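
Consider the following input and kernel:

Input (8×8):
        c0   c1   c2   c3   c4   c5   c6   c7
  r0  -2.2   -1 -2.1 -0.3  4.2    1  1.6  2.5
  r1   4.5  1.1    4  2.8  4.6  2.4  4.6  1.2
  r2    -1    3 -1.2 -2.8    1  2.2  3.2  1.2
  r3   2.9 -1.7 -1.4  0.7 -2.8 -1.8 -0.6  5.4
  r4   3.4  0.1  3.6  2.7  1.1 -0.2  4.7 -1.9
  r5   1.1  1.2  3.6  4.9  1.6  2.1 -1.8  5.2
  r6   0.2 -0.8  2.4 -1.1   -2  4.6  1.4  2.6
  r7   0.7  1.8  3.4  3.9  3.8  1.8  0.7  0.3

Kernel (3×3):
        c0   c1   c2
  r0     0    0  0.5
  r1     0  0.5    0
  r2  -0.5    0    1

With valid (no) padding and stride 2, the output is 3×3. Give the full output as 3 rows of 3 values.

-1.2 5.1 4.7
0.45 0.15 4.85
4.7 -0.2 5.8

Output[0,0]: The receptive field on the input at this output position is [-2.2 -1 -2.1 / 4.5 1.1 4 / -1 3 -1.2]. Elementwise product with the kernel and sum: -2.1·0.5 + 1.1·0.5 + -1·-0.5 + -1.2·1.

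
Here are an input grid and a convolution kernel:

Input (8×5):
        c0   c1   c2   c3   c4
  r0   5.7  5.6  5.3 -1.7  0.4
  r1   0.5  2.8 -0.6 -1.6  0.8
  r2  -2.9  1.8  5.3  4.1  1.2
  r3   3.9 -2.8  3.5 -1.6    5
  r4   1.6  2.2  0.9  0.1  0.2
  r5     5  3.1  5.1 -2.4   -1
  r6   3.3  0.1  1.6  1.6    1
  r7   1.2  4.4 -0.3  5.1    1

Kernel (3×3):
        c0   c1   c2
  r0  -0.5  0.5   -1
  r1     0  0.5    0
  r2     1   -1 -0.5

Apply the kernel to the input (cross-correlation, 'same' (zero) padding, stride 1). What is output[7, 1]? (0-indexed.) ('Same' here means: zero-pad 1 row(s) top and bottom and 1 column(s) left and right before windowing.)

The receptive field on the zero-padded input at this output position is [3.3 0.1 1.6 / 1.2 4.4 -0.3 / 0 0 0]. Elementwise product with the kernel and sum: 3.3·-0.5 + 0.1·0.5 + 1.6·-1 + 4.4·0.5 + 0·1 + 0·-1 + 0·-0.5.

-1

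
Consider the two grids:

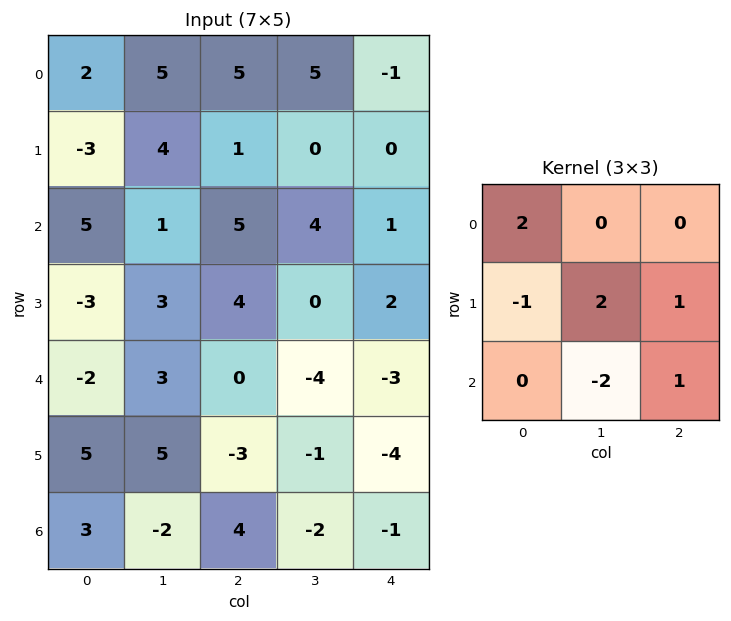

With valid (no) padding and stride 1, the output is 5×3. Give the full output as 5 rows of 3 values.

19 2 2
-6 13 8
17 3 13
-11 4 -5
6 -16 0

Output[0,0]: The receptive field on the input at this output position is [2 5 5 / -3 4 1 / 5 1 5]. Elementwise product with the kernel and sum: 2·2 + -3·-1 + 4·2 + 1·1 + 1·-2 + 5·1.
Output[0,1]: The receptive field on the input at this output position is [5 5 5 / 4 1 0 / 1 5 4]. Elementwise product with the kernel and sum: 5·2 + 4·-1 + 1·2 + 0·1 + 5·-2 + 4·1.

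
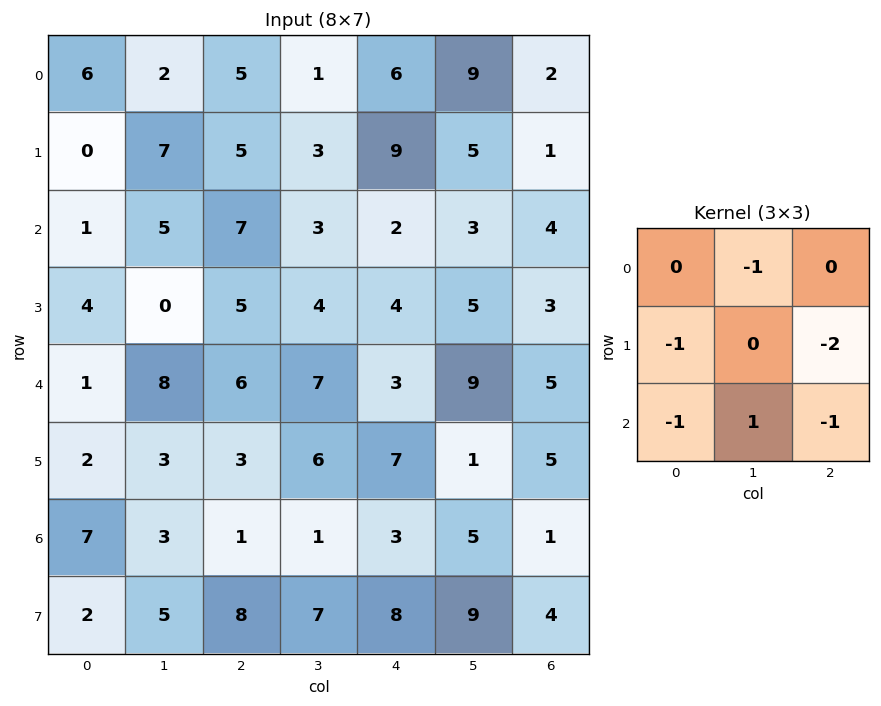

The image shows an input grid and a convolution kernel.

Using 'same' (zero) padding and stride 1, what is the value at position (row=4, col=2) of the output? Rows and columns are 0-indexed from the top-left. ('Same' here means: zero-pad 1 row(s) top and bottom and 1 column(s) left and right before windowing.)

The receptive field on the zero-padded input at this output position is [0 5 4 / 8 6 7 / 3 3 6]. Elementwise product with the kernel and sum: 5·-1 + 8·-1 + 7·-2 + 3·-1 + 3·1 + 6·-1.

-33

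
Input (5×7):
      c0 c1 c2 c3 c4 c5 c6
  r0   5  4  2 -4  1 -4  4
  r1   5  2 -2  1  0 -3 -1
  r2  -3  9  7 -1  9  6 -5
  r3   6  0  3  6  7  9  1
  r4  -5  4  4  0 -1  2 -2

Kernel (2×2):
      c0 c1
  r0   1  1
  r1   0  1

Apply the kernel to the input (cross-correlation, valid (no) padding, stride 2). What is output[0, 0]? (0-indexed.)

11

The receptive field on the input at this output position is [5 4 / 5 2]. Elementwise product with the kernel and sum: 5·1 + 4·1 + 2·1.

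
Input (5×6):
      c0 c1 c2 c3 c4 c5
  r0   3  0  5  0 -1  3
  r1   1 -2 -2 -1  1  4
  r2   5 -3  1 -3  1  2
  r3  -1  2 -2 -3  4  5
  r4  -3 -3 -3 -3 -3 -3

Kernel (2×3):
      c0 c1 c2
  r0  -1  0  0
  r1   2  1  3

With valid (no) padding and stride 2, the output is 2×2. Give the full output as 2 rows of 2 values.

-9 -7
-11 4

Output[0,0]: The receptive field on the input at this output position is [3 0 5 / 1 -2 -2]. Elementwise product with the kernel and sum: 3·-1 + 1·2 + -2·1 + -2·3.
Output[0,1]: The receptive field on the input at this output position is [5 0 -1 / -2 -1 1]. Elementwise product with the kernel and sum: 5·-1 + -2·2 + -1·1 + 1·3.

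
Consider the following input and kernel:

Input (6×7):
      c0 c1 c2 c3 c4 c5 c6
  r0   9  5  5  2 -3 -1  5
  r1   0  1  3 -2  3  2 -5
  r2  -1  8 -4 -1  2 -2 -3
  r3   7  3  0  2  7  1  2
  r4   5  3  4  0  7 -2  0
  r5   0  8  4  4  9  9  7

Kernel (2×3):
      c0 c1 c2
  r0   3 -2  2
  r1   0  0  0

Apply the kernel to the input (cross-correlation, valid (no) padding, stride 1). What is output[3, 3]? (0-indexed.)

The receptive field on the input at this output position is [2 7 1 / 0 7 -2]. Elementwise product with the kernel and sum: 2·3 + 7·-2 + 1·2.

-6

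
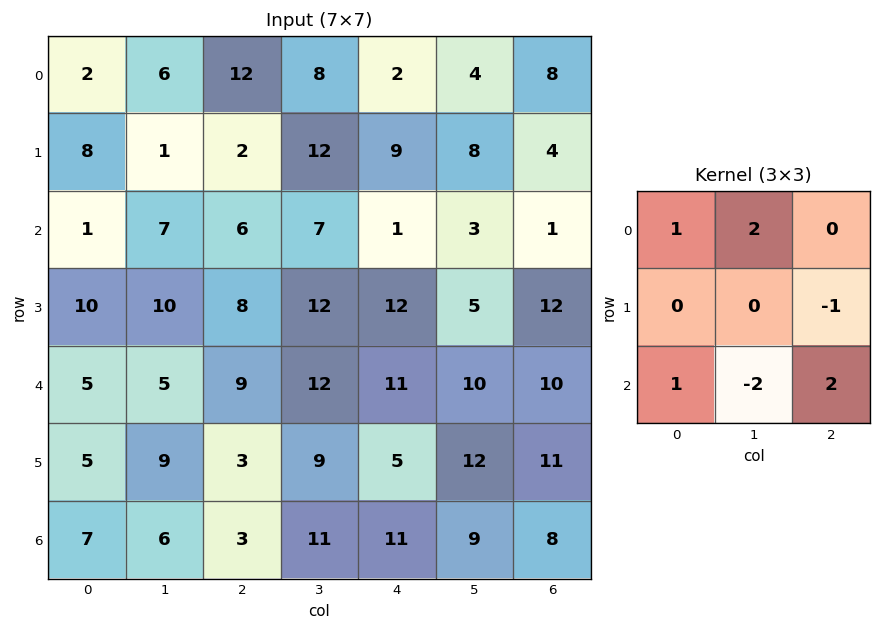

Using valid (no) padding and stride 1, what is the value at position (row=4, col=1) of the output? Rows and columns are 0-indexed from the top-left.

The receptive field on the input at this output position is [5 9 12 / 9 3 9 / 6 3 11]. Elementwise product with the kernel and sum: 5·1 + 9·2 + 9·-1 + 6·1 + 3·-2 + 11·2.

36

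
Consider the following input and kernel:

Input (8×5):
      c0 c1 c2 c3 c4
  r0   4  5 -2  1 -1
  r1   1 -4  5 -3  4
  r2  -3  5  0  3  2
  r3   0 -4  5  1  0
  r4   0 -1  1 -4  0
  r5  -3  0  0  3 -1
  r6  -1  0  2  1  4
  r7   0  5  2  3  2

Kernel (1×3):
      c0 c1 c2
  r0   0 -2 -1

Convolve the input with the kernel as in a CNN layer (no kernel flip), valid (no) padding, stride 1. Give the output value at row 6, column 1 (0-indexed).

The receptive field on the input at this output position is [0 2 1]. Elementwise product with the kernel and sum: 2·-2 + 1·-1.

-5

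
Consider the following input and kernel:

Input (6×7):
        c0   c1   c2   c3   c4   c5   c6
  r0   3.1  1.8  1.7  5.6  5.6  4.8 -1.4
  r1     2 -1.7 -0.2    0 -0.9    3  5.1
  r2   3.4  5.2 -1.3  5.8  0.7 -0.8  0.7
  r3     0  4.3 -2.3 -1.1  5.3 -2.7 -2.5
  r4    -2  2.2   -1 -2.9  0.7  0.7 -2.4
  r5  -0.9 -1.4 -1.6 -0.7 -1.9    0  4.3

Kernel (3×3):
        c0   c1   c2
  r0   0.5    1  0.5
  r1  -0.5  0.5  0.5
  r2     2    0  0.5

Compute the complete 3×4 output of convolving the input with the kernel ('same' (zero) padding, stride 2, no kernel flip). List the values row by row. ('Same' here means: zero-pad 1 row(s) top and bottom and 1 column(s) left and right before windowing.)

1.6 -0.65 3.9 2.9
7.6 6.65 -5.9 1.95
1.55 -6.9 4.15 -5.4

Output[0,0]: The receptive field on the zero-padded input at this output position is [0 0 0 / 0 3.1 1.8 / 0 2 -1.7]. Elementwise product with the kernel and sum: 0·0.5 + 0·1 + 0·0.5 + 0·-0.5 + 3.1·0.5 + 1.8·0.5 + 0·2 + -1.7·0.5.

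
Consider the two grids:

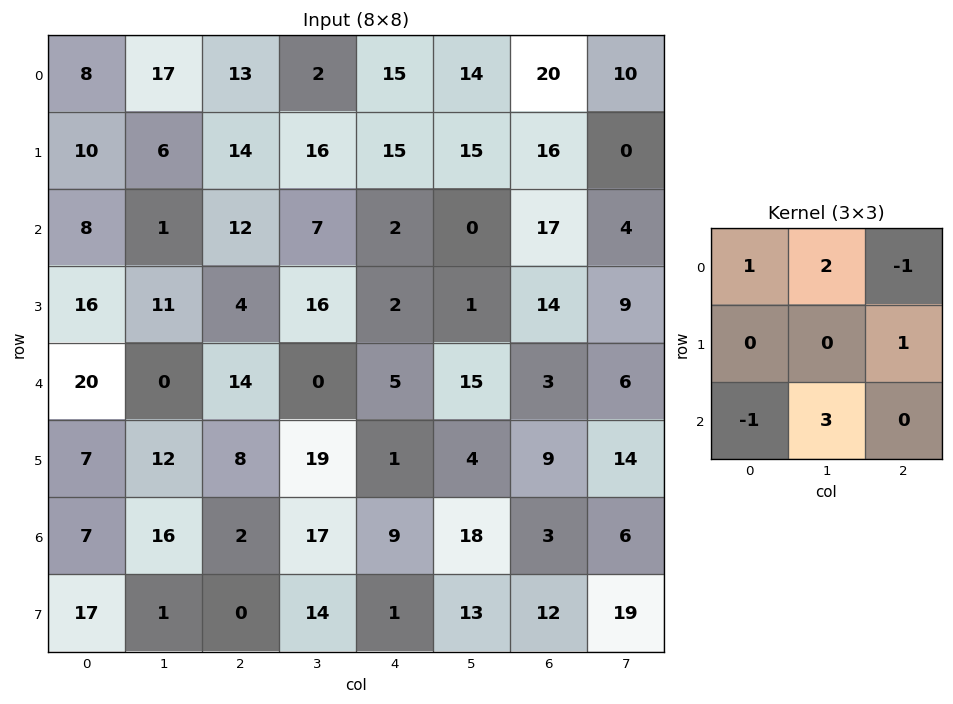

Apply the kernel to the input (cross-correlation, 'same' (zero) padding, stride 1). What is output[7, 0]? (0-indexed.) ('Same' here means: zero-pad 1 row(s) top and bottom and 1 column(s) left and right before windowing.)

The receptive field on the zero-padded input at this output position is [0 7 16 / 0 17 1 / 0 0 0]. Elementwise product with the kernel and sum: 0·1 + 7·2 + 16·-1 + 1·1 + 0·-1 + 0·3.

-1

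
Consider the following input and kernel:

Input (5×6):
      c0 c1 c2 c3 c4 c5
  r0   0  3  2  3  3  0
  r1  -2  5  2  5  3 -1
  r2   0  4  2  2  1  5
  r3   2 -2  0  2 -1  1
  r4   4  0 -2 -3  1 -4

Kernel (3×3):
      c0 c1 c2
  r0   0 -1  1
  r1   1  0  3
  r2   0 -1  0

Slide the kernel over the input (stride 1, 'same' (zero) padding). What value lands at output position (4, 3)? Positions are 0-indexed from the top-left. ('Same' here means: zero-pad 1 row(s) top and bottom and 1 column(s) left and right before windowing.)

-2

The receptive field on the zero-padded input at this output position is [0 2 -1 / -2 -3 1 / 0 0 0]. Elementwise product with the kernel and sum: 2·-1 + -1·1 + -2·1 + 1·3 + 0·-1.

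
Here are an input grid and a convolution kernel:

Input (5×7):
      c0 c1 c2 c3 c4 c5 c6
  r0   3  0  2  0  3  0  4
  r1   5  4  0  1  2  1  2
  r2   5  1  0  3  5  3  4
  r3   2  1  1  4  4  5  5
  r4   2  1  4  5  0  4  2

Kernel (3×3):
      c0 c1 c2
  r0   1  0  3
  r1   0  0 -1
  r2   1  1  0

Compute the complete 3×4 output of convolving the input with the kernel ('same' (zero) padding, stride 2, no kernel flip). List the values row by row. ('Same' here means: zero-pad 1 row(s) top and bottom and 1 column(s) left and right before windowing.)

5 4 3 3
13 6 9 11
2 8 15 5

Output[0,0]: The receptive field on the zero-padded input at this output position is [0 0 0 / 0 3 0 / 0 5 4]. Elementwise product with the kernel and sum: 0·1 + 0·3 + 0·-1 + 0·1 + 5·1.
Output[0,1]: The receptive field on the zero-padded input at this output position is [0 0 0 / 0 2 0 / 4 0 1]. Elementwise product with the kernel and sum: 0·1 + 0·3 + 0·-1 + 4·1 + 0·1.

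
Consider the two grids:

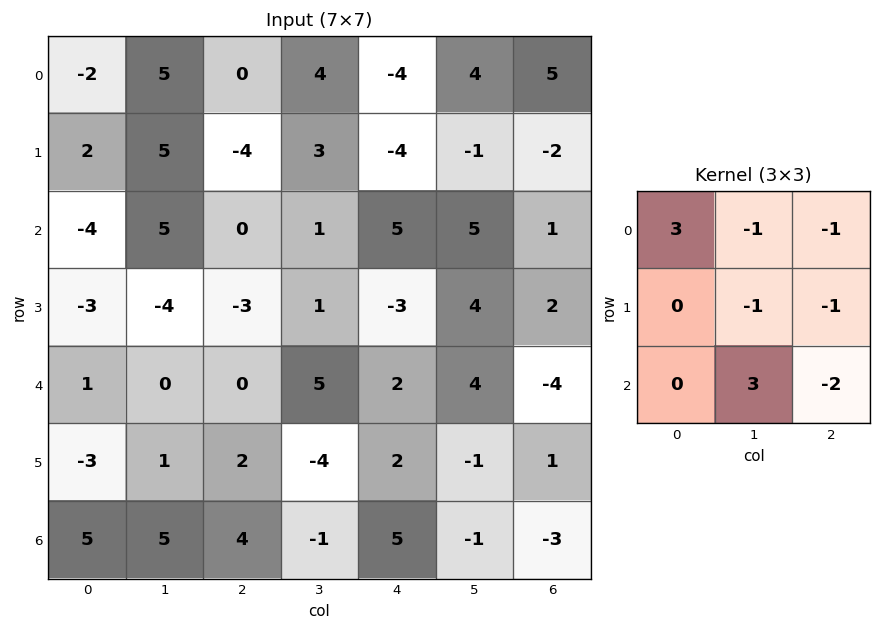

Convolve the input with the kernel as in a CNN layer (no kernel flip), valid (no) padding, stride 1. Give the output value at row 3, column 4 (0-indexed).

-20

The receptive field on the input at this output position is [-3 4 2 / 2 4 -4 / 2 -1 1]. Elementwise product with the kernel and sum: -3·3 + 4·-1 + 2·-1 + 4·-1 + -4·-1 + -1·3 + 1·-2.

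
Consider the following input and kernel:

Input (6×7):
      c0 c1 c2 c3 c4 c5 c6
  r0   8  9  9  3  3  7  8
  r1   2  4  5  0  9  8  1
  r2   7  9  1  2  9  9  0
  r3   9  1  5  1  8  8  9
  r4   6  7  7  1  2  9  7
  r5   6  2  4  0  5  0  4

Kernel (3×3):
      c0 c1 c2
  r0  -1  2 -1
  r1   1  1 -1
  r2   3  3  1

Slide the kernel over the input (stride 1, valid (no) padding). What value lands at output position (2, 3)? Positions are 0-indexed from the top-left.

26

The receptive field on the input at this output position is [2 9 9 / 1 8 8 / 1 2 9]. Elementwise product with the kernel and sum: 2·-1 + 9·2 + 9·-1 + 1·1 + 8·1 + 8·-1 + 1·3 + 2·3 + 9·1.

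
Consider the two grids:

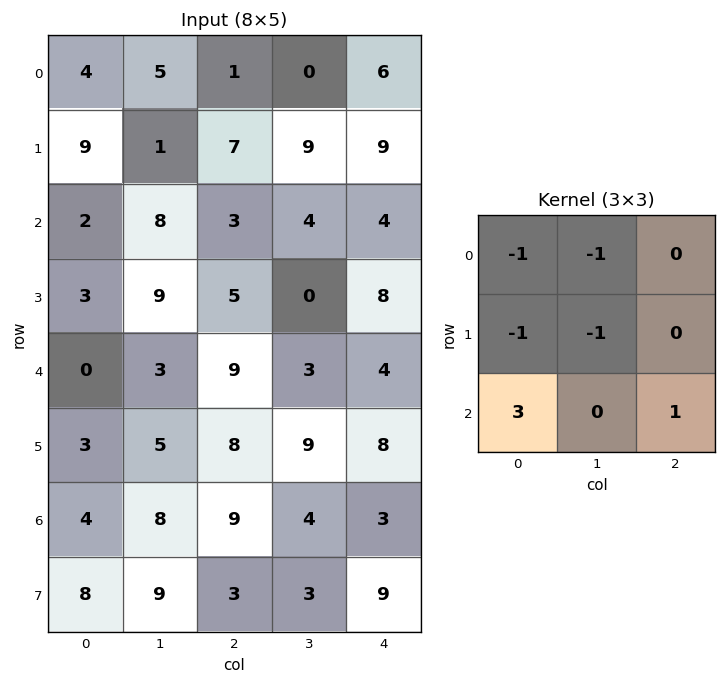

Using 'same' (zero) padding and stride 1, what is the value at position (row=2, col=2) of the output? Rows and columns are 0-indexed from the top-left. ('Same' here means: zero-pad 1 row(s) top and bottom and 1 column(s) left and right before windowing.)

8

The receptive field on the zero-padded input at this output position is [1 7 9 / 8 3 4 / 9 5 0]. Elementwise product with the kernel and sum: 1·-1 + 7·-1 + 8·-1 + 3·-1 + 9·3 + 0·1.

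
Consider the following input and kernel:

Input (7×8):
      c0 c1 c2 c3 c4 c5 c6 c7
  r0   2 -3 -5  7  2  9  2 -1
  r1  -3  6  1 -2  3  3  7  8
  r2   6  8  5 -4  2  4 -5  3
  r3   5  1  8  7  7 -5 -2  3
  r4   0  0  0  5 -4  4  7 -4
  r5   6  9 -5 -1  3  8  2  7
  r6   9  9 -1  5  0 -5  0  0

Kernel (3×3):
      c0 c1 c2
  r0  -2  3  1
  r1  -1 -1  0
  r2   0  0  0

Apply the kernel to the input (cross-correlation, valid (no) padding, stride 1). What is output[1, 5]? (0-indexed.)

24

The receptive field on the input at this output position is [3 7 8 / 4 -5 3 / -5 -2 3]. Elementwise product with the kernel and sum: 3·-2 + 7·3 + 8·1 + 4·-1 + -5·-1.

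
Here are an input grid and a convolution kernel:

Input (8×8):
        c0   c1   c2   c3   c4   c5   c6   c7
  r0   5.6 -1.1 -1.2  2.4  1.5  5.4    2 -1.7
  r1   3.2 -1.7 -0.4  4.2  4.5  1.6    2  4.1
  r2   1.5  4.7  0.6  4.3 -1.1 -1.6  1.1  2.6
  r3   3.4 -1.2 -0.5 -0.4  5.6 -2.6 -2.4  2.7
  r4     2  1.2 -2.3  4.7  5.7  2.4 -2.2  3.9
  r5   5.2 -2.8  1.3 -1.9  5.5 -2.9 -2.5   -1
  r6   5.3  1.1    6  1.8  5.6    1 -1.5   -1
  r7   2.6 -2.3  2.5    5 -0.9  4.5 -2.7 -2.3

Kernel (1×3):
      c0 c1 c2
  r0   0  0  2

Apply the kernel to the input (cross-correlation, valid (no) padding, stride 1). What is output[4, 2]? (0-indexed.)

The receptive field on the input at this output position is [-2.3 4.7 5.7]. Elementwise product with the kernel and sum: 5.7·2.

11.4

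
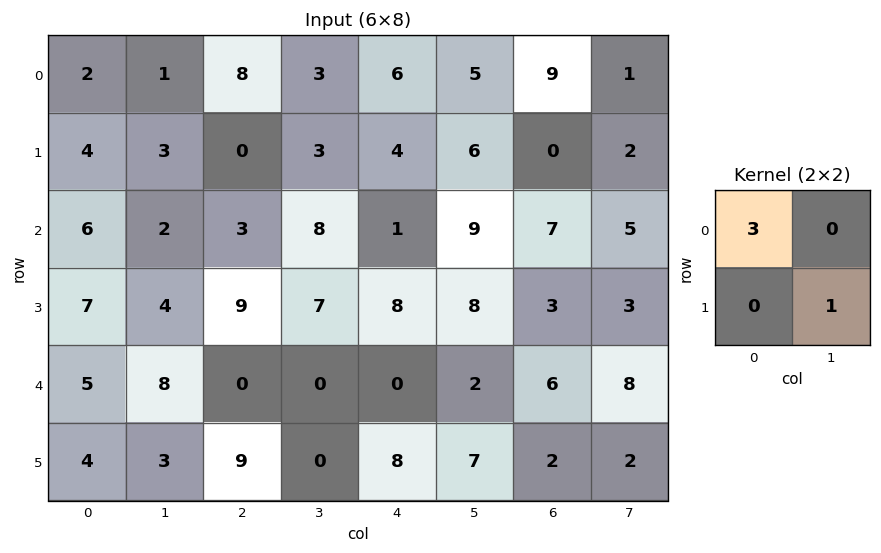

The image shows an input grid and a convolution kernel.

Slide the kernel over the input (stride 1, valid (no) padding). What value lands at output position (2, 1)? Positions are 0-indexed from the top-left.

The receptive field on the input at this output position is [2 3 / 4 9]. Elementwise product with the kernel and sum: 2·3 + 9·1.

15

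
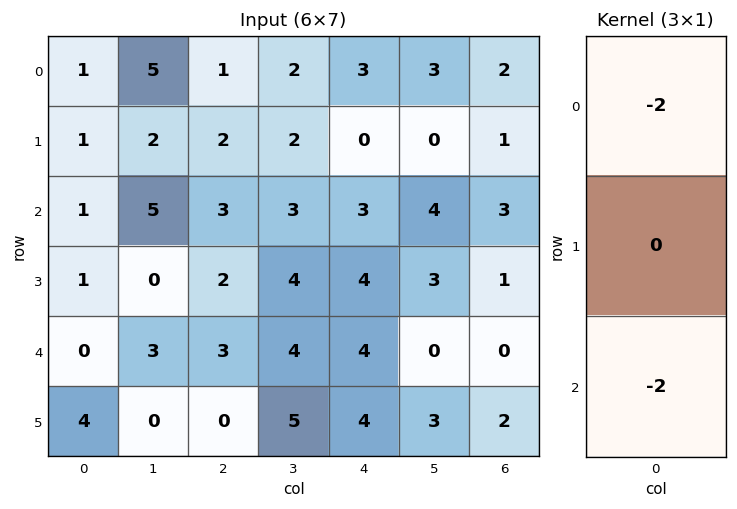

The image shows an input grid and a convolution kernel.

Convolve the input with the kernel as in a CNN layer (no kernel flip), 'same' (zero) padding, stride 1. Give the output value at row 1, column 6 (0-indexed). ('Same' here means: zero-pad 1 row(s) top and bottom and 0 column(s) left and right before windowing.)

The receptive field on the zero-padded input at this output position is [2 / 1 / 3]. Elementwise product with the kernel and sum: 2·-2 + 3·-2.

-10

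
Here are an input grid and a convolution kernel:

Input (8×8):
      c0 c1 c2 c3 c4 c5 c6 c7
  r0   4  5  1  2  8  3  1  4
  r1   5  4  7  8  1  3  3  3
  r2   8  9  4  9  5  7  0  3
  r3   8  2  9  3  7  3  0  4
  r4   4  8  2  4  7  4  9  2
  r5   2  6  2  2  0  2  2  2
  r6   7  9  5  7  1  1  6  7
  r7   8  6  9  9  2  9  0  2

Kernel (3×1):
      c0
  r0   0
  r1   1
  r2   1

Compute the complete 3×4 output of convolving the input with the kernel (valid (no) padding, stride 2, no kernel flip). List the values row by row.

Output[0,0]: The receptive field on the input at this output position is [4 / 5 / 8]. Elementwise product with the kernel and sum: 5·1 + 8·1.
Output[0,1]: The receptive field on the input at this output position is [1 / 7 / 4]. Elementwise product with the kernel and sum: 7·1 + 4·1.

13 11 6 3
12 11 14 9
9 7 1 8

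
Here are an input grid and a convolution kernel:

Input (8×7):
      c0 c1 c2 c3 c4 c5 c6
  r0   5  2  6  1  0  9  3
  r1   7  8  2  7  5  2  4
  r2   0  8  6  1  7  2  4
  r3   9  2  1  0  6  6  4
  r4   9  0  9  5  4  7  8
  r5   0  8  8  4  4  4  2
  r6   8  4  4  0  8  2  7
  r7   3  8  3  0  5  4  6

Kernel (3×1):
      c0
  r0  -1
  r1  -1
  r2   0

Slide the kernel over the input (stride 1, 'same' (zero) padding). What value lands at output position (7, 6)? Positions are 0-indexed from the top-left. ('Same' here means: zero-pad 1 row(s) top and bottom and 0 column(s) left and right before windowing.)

-13

The receptive field on the zero-padded input at this output position is [7 / 6 / 0]. Elementwise product with the kernel and sum: 7·-1 + 6·-1.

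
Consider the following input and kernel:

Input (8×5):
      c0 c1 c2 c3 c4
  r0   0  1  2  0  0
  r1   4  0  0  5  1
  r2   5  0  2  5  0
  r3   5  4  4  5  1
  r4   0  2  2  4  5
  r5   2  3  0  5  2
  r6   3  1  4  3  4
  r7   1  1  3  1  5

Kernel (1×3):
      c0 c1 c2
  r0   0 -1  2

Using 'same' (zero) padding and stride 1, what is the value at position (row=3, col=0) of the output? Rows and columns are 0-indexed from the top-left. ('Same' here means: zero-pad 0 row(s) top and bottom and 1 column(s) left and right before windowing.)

The receptive field on the zero-padded input at this output position is [0 5 4]. Elementwise product with the kernel and sum: 5·-1 + 4·2.

3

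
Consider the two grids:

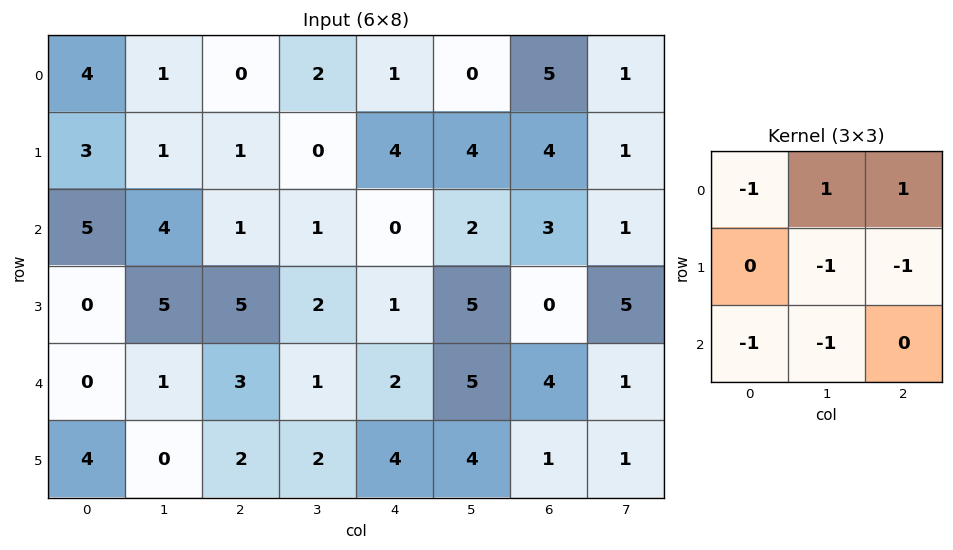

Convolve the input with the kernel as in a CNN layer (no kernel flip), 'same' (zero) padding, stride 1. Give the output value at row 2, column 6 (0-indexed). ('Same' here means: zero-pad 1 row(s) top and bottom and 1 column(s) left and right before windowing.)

-8

The receptive field on the zero-padded input at this output position is [4 4 1 / 2 3 1 / 5 0 5]. Elementwise product with the kernel and sum: 4·-1 + 4·1 + 1·1 + 3·-1 + 1·-1 + 5·-1 + 0·-1.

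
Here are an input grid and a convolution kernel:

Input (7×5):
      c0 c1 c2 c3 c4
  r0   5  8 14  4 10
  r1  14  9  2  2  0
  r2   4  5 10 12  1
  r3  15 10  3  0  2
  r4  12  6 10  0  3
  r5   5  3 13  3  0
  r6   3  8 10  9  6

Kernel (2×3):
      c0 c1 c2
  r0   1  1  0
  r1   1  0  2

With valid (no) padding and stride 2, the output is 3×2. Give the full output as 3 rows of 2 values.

Output[0,0]: The receptive field on the input at this output position is [5 8 14 / 14 9 2]. Elementwise product with the kernel and sum: 5·1 + 8·1 + 14·1 + 2·2.

31 20
30 29
49 23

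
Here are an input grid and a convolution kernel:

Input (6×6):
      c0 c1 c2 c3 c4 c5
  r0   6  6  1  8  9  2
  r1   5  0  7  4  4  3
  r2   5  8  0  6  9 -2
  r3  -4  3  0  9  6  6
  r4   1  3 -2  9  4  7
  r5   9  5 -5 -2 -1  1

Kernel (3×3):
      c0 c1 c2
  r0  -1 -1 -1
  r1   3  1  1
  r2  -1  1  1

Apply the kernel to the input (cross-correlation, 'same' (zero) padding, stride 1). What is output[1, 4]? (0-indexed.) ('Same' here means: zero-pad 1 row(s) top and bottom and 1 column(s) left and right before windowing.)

1

The receptive field on the zero-padded input at this output position is [8 9 2 / 4 4 3 / 6 9 -2]. Elementwise product with the kernel and sum: 8·-1 + 9·-1 + 2·-1 + 4·3 + 4·1 + 3·1 + 6·-1 + 9·1 + -2·1.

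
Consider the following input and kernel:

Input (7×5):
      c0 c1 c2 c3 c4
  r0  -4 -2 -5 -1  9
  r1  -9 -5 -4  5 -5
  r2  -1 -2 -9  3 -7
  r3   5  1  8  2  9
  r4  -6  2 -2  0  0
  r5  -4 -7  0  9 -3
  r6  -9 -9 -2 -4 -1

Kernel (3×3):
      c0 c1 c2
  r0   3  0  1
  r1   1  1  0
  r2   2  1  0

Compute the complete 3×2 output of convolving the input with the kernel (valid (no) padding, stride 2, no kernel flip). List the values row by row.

Output[0,0]: The receptive field on the input at this output position is [-4 -2 -5 / -9 -5 -4 / -1 -2 -9]. Elementwise product with the kernel and sum: -4·3 + -5·1 + -9·1 + -5·1 + -1·2 + -2·1.
Output[0,1]: The receptive field on the input at this output position is [-5 -1 9 / -4 5 -5 / -9 3 -7]. Elementwise product with the kernel and sum: -5·3 + 9·1 + -4·1 + 5·1 + -9·2 + 3·1.

-35 -20
-16 -28
-58 -5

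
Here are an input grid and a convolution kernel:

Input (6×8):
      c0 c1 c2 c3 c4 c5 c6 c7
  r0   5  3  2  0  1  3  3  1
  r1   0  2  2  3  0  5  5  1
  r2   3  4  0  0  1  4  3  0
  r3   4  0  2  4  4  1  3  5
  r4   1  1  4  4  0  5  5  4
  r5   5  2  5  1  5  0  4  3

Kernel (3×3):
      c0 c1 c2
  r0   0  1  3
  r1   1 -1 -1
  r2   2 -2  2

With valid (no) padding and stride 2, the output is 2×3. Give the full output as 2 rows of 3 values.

3 4 2
14 -3 13

Output[0,0]: The receptive field on the input at this output position is [5 3 2 / 0 2 2 / 3 4 0]. Elementwise product with the kernel and sum: 3·1 + 2·3 + 0·1 + 2·-1 + 2·-1 + 3·2 + 4·-2 + 0·2.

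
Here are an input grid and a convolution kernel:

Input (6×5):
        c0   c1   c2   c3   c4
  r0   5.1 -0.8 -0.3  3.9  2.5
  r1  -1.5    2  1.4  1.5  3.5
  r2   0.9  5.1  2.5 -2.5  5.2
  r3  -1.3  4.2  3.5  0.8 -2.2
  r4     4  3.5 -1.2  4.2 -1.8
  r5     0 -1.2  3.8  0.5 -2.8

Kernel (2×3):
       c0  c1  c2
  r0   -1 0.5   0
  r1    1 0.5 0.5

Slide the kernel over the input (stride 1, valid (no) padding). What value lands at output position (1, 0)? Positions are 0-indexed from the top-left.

7.2

The receptive field on the input at this output position is [-1.5 2 1.4 / 0.9 5.1 2.5]. Elementwise product with the kernel and sum: -1.5·-1 + 2·0.5 + 0.9·1 + 5.1·0.5 + 2.5·0.5.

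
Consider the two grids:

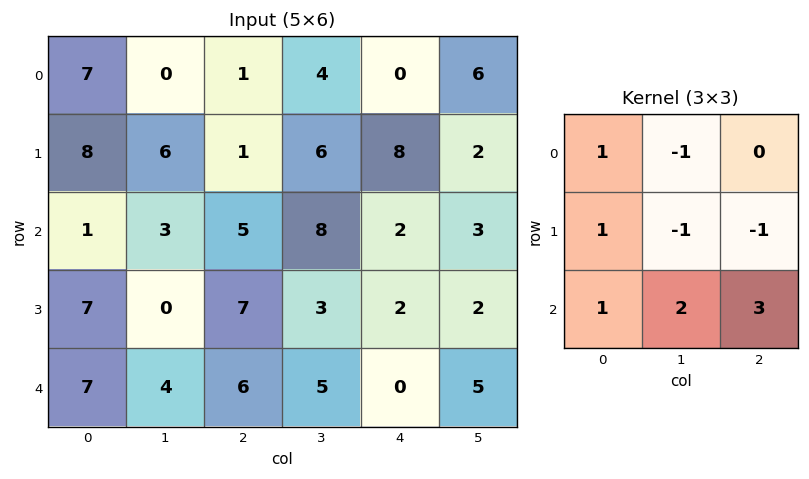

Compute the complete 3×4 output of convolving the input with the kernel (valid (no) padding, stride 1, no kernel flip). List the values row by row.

30 35 11 21
23 18 9 14
31 19 15 25

Output[0,0]: The receptive field on the input at this output position is [7 0 1 / 8 6 1 / 1 3 5]. Elementwise product with the kernel and sum: 7·1 + 0·-1 + 8·1 + 6·-1 + 1·-1 + 1·1 + 3·2 + 5·3.
Output[0,1]: The receptive field on the input at this output position is [0 1 4 / 6 1 6 / 3 5 8]. Elementwise product with the kernel and sum: 0·1 + 1·-1 + 6·1 + 1·-1 + 6·-1 + 3·1 + 5·2 + 8·3.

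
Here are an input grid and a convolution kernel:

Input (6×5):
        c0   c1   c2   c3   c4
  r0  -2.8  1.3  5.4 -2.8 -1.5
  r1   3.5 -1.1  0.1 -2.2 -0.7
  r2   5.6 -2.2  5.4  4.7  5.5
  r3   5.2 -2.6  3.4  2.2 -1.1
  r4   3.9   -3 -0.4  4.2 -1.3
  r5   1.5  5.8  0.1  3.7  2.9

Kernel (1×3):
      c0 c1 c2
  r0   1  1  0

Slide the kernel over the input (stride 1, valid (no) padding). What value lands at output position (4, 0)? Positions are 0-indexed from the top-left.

0.9

The receptive field on the input at this output position is [3.9 -3 -0.4]. Elementwise product with the kernel and sum: 3.9·1 + -3·1.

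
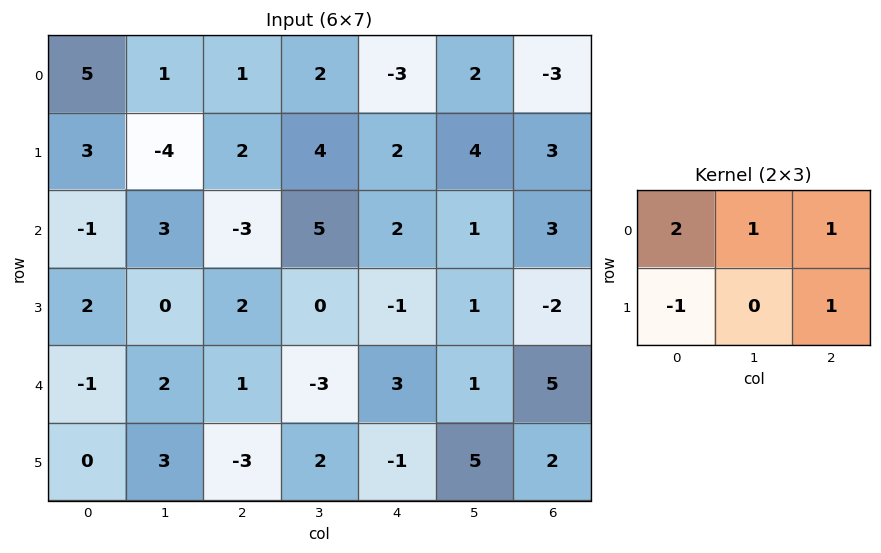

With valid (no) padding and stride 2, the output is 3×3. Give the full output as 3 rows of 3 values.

11 1 -6
-2 -2 7
-2 4 15

Output[0,0]: The receptive field on the input at this output position is [5 1 1 / 3 -4 2]. Elementwise product with the kernel and sum: 5·2 + 1·1 + 1·1 + 3·-1 + 2·1.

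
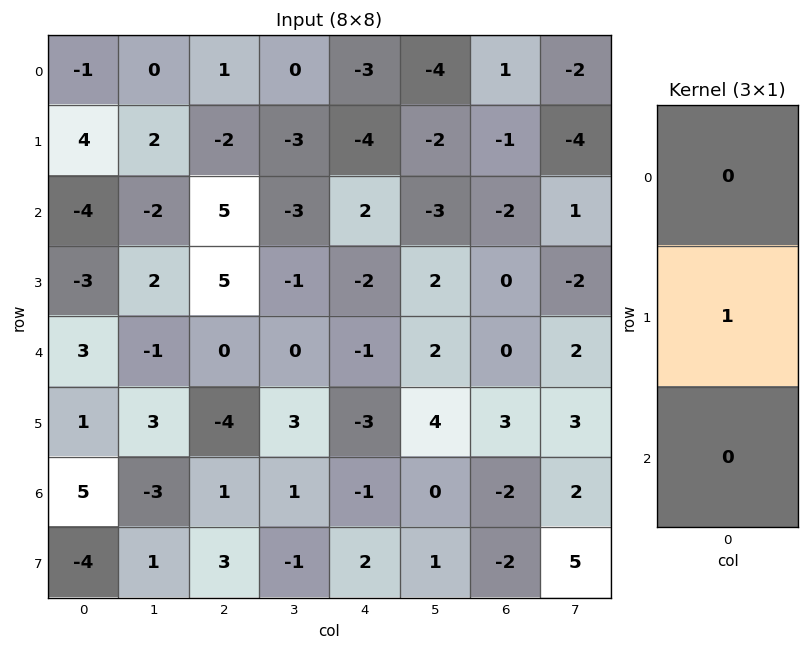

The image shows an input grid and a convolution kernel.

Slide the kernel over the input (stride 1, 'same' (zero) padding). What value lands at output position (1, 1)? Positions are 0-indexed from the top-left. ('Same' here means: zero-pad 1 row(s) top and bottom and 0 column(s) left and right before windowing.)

The receptive field on the zero-padded input at this output position is [0 / 2 / -2]. Elementwise product with the kernel and sum: 2·1.

2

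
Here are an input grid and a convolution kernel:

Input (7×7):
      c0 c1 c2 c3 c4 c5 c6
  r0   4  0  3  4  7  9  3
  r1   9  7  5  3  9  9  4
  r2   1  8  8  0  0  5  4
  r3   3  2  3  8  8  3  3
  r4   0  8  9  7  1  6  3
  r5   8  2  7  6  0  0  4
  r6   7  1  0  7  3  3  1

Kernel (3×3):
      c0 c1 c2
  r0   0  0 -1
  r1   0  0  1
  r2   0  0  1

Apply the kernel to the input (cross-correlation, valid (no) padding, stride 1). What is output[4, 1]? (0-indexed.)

The receptive field on the input at this output position is [8 9 7 / 2 7 6 / 1 0 7]. Elementwise product with the kernel and sum: 7·-1 + 6·1 + 7·1.

6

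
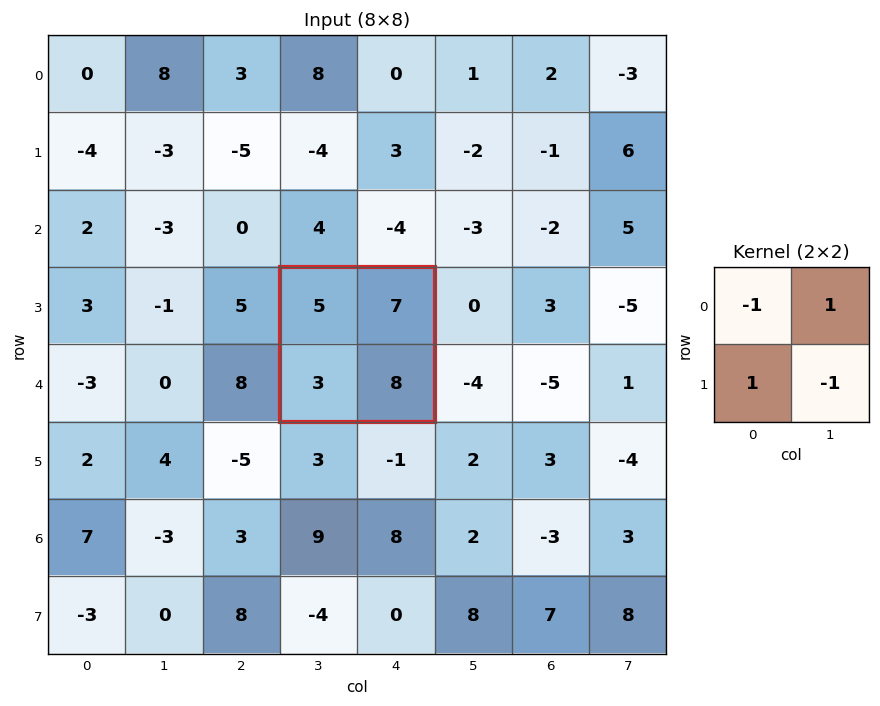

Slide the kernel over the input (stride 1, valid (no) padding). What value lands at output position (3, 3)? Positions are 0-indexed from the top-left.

The receptive field on the input at this output position is [5 7 / 3 8]. Elementwise product with the kernel and sum: 5·-1 + 7·1 + 3·1 + 8·-1.

-3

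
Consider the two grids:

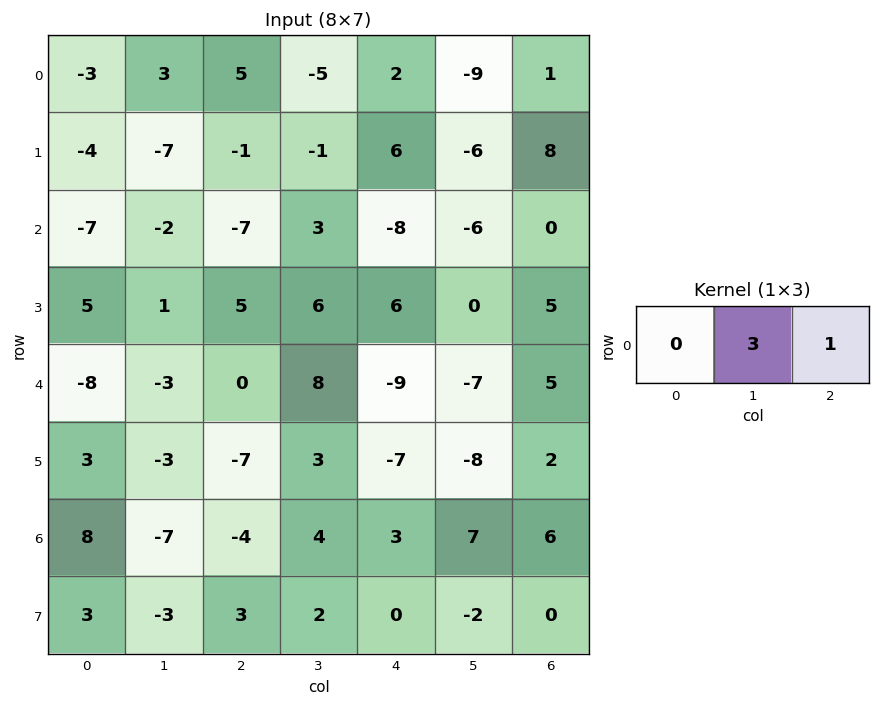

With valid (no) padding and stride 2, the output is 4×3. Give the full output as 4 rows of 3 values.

Output[0,0]: The receptive field on the input at this output position is [-3 3 5]. Elementwise product with the kernel and sum: 3·3 + 5·1.
Output[0,1]: The receptive field on the input at this output position is [5 -5 2]. Elementwise product with the kernel and sum: -5·3 + 2·1.

14 -13 -26
-13 1 -18
-9 15 -16
-25 15 27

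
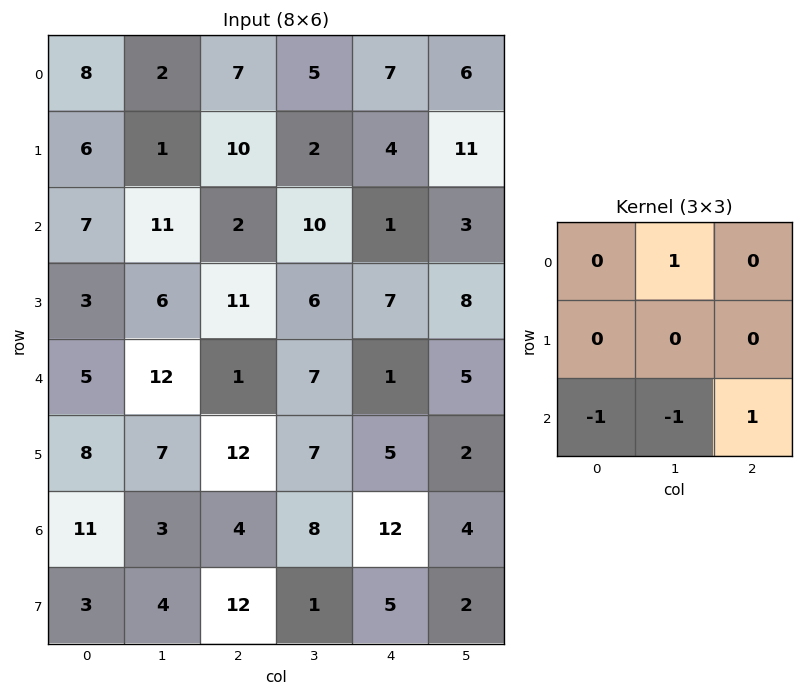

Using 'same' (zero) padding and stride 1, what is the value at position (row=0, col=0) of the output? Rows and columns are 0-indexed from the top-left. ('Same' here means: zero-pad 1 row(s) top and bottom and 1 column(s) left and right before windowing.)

-5

The receptive field on the zero-padded input at this output position is [0 0 0 / 0 8 2 / 0 6 1]. Elementwise product with the kernel and sum: 0·1 + 0·-1 + 6·-1 + 1·1.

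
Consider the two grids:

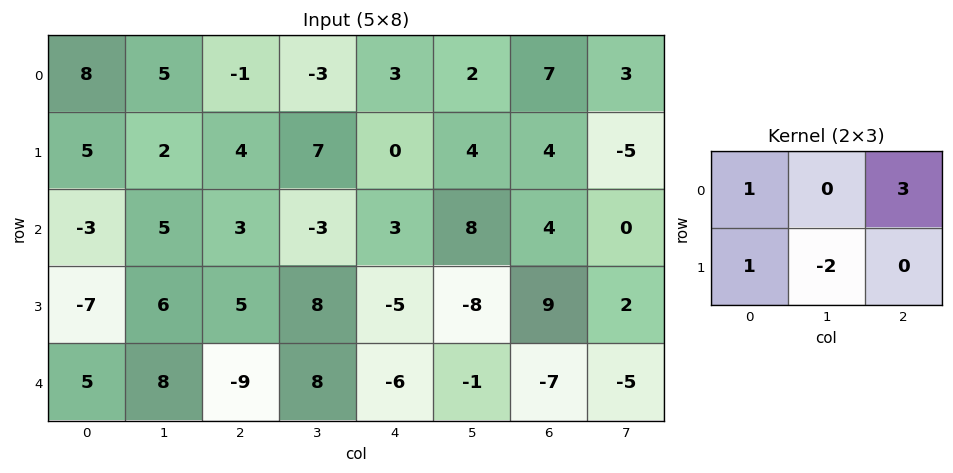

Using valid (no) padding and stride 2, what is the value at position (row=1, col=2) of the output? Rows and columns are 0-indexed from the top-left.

The receptive field on the input at this output position is [3 8 4 / -5 -8 9]. Elementwise product with the kernel and sum: 3·1 + 4·3 + -5·1 + -8·-2.

26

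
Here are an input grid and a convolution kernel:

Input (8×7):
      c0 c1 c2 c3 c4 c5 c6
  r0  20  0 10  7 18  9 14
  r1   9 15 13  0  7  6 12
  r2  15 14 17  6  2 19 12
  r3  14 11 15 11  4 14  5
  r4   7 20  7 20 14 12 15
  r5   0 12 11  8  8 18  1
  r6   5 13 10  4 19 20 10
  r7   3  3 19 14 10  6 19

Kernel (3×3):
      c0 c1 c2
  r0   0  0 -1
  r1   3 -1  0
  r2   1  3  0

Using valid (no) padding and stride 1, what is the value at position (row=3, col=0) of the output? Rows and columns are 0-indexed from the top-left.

The receptive field on the input at this output position is [14 11 15 / 7 20 7 / 0 12 11]. Elementwise product with the kernel and sum: 15·-1 + 7·3 + 20·-1 + 0·1 + 12·3.

22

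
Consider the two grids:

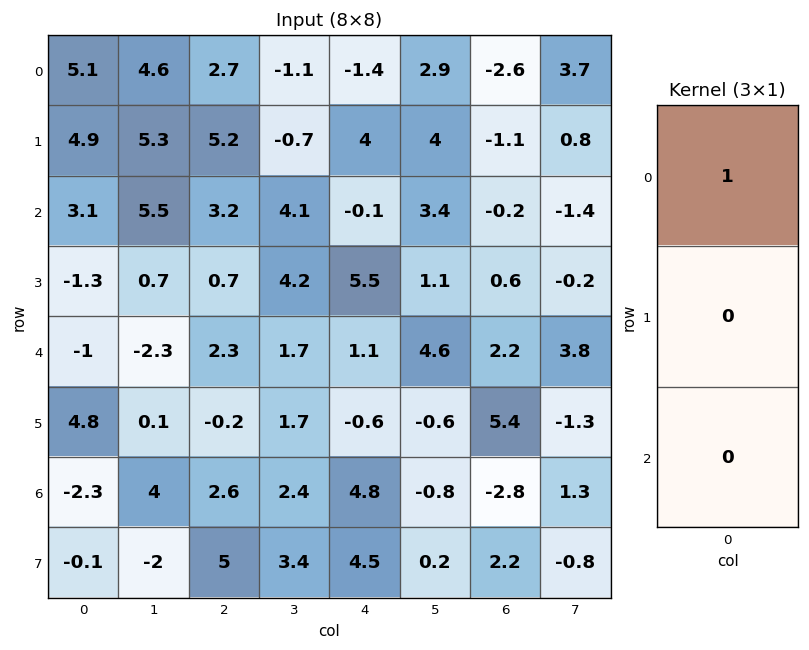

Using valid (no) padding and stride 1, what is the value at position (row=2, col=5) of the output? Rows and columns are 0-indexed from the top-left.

The receptive field on the input at this output position is [3.4 / 1.1 / 4.6]. Elementwise product with the kernel and sum: 3.4·1.

3.4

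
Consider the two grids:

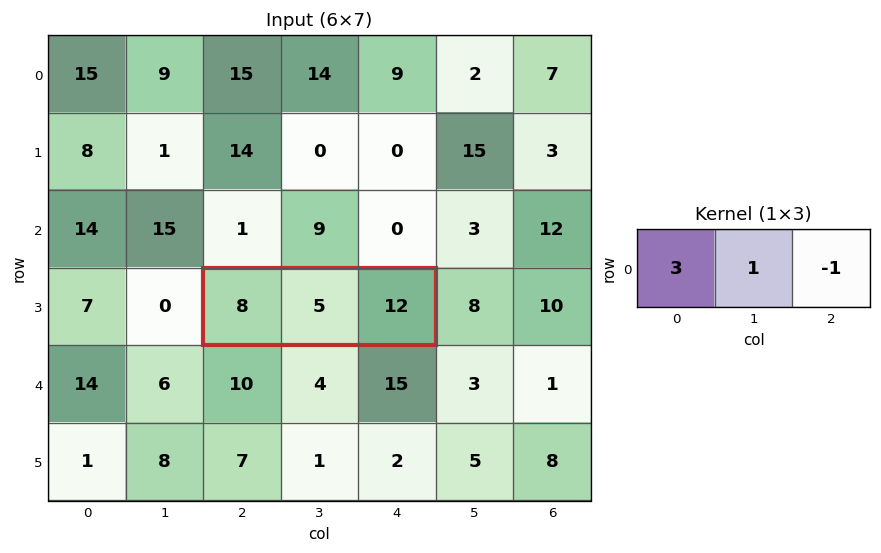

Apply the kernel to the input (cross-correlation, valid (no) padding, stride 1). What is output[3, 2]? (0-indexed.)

17

The receptive field on the input at this output position is [8 5 12]. Elementwise product with the kernel and sum: 8·3 + 5·1 + 12·-1.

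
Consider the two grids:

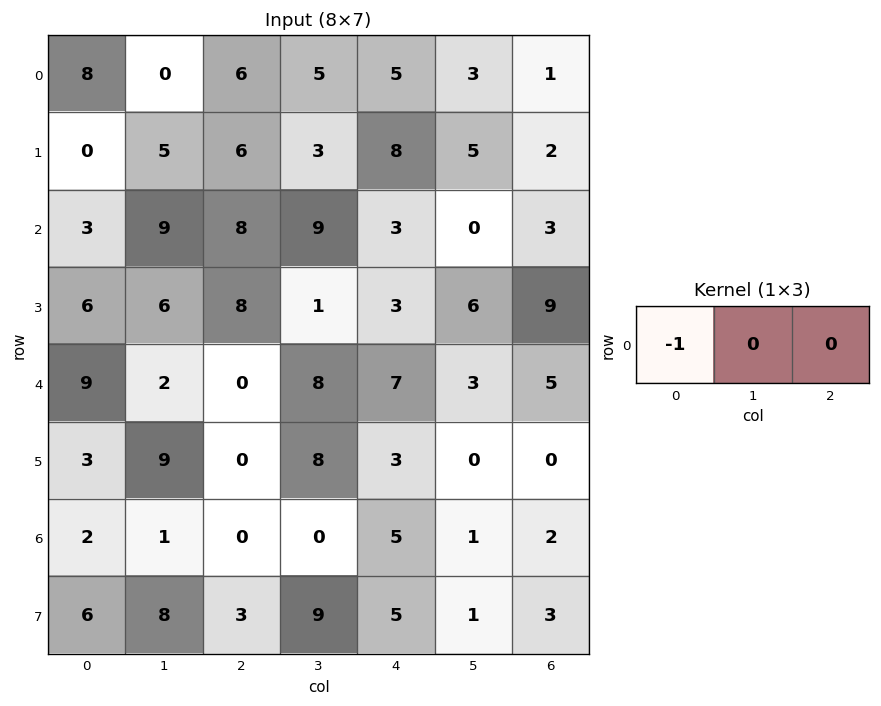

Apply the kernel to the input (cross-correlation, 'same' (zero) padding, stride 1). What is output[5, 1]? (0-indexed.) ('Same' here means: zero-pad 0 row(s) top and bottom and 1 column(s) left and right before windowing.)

-3

The receptive field on the zero-padded input at this output position is [3 9 0]. Elementwise product with the kernel and sum: 3·-1.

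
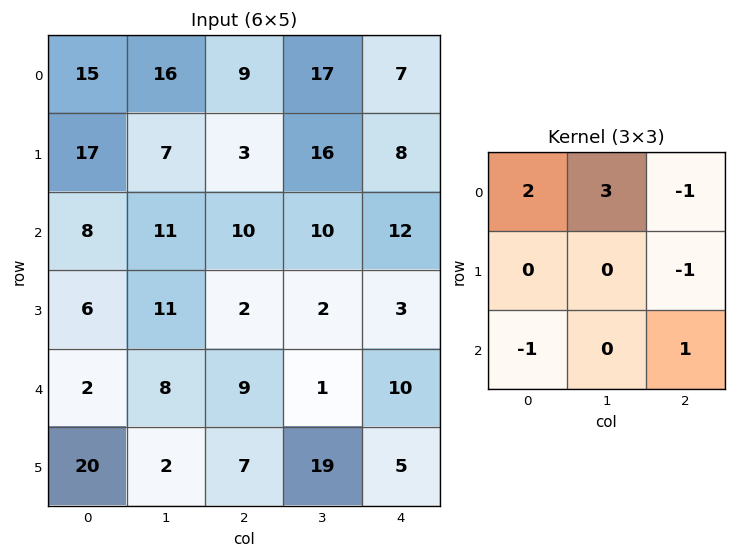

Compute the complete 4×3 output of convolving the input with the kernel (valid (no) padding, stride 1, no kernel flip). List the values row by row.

Output[0,0]: The receptive field on the input at this output position is [15 16 9 / 17 7 3 / 8 11 10]. Elementwise product with the kernel and sum: 15·2 + 16·3 + 9·-1 + 3·-1 + 8·-1 + 10·1.

68 25 56
38 -12 35
44 33 36
21 42 -5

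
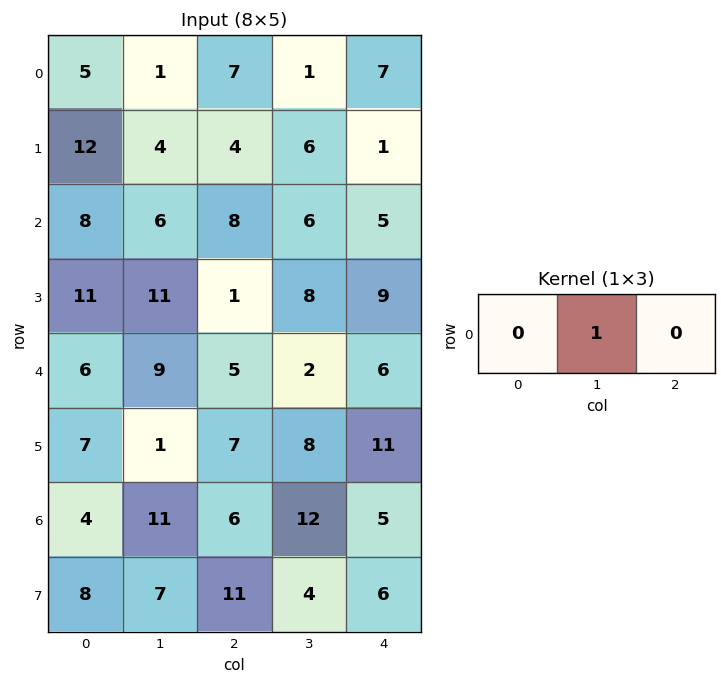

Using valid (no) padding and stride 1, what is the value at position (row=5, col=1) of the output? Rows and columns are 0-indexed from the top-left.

The receptive field on the input at this output position is [1 7 8]. Elementwise product with the kernel and sum: 7·1.

7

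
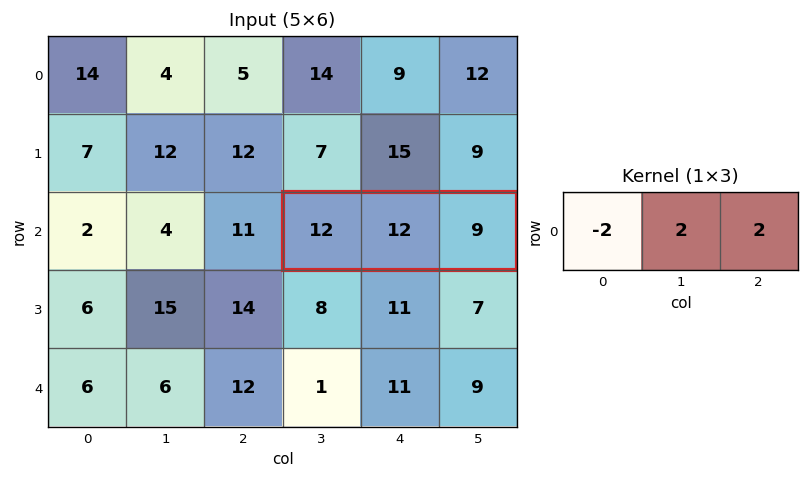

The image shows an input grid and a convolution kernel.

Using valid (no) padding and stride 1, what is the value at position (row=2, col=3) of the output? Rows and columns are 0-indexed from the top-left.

The receptive field on the input at this output position is [12 12 9]. Elementwise product with the kernel and sum: 12·-2 + 12·2 + 9·2.

18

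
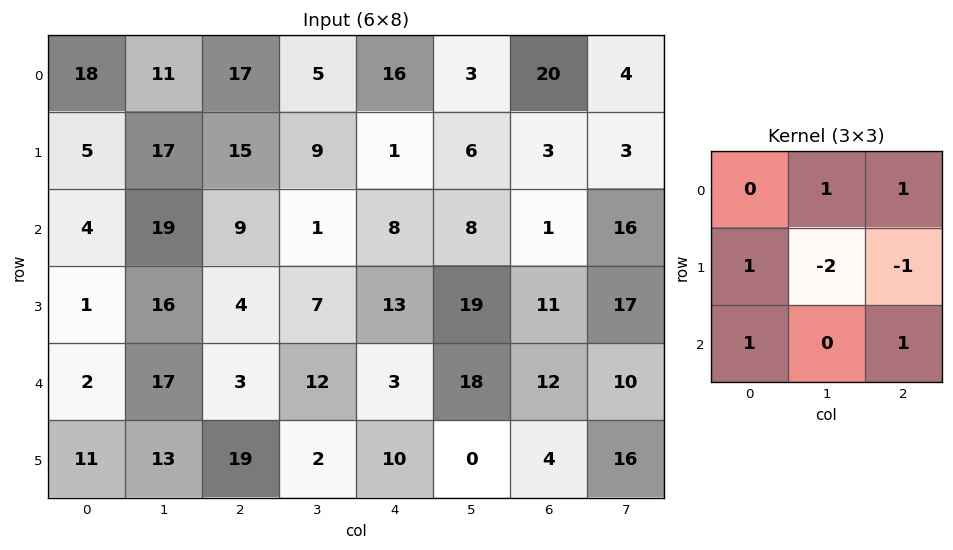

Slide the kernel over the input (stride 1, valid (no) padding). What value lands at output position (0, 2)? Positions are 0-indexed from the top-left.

The receptive field on the input at this output position is [17 5 16 / 15 9 1 / 9 1 8]. Elementwise product with the kernel and sum: 5·1 + 16·1 + 15·1 + 9·-2 + 1·-1 + 9·1 + 8·1.

34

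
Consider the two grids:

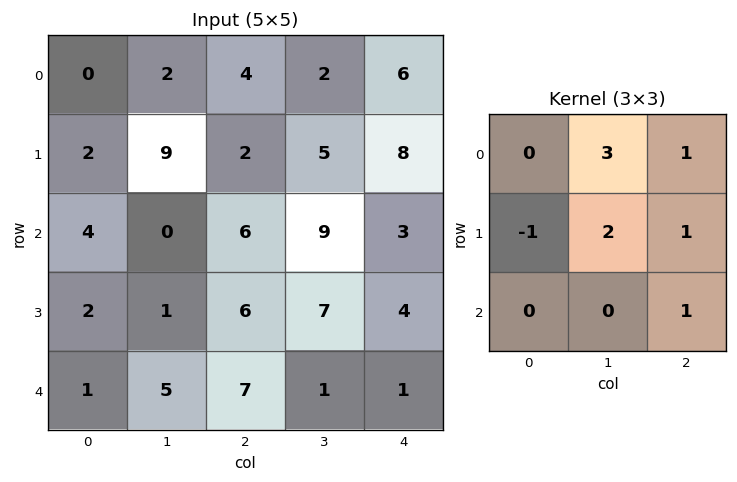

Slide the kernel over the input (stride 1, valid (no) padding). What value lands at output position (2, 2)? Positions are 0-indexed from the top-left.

43

The receptive field on the input at this output position is [6 9 3 / 6 7 4 / 7 1 1]. Elementwise product with the kernel and sum: 9·3 + 3·1 + 6·-1 + 7·2 + 4·1 + 1·1.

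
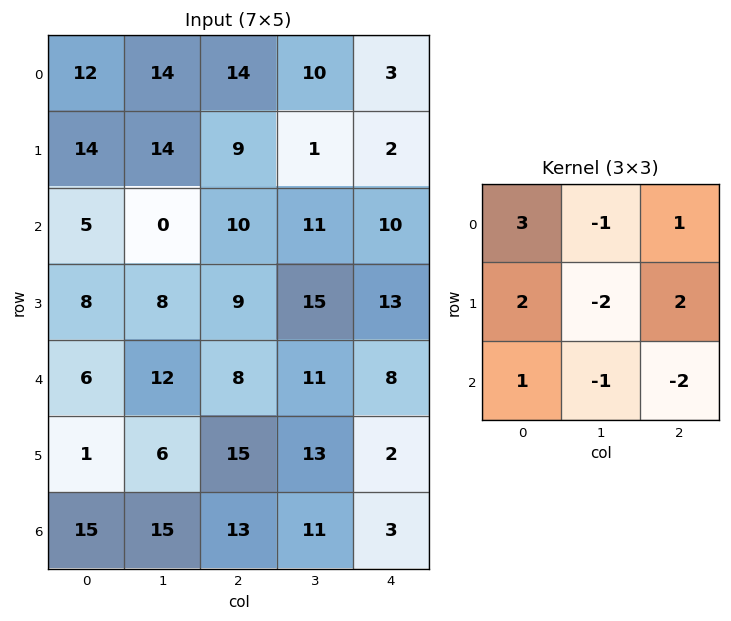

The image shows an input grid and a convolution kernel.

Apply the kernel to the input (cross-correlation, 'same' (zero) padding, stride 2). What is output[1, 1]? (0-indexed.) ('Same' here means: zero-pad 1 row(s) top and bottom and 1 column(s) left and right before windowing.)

The receptive field on the zero-padded input at this output position is [14 9 1 / 0 10 11 / 8 9 15]. Elementwise product with the kernel and sum: 14·3 + 9·-1 + 1·1 + 0·2 + 10·-2 + 11·2 + 8·1 + 9·-1 + 15·-2.

5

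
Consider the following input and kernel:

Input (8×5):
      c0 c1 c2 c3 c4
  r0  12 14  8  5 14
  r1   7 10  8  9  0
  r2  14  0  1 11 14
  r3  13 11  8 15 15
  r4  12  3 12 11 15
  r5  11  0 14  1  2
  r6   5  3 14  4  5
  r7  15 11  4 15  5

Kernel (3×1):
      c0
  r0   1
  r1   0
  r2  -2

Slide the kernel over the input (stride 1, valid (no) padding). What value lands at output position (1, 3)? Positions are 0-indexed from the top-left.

-21

The receptive field on the input at this output position is [9 / 11 / 15]. Elementwise product with the kernel and sum: 9·1 + 15·-2.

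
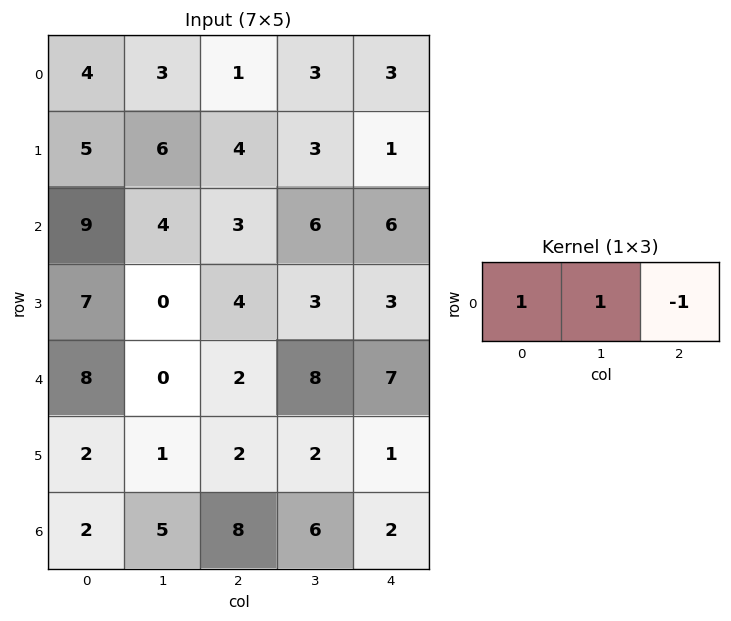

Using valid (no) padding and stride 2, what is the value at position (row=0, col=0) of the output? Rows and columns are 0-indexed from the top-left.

6

The receptive field on the input at this output position is [4 3 1]. Elementwise product with the kernel and sum: 4·1 + 3·1 + 1·-1.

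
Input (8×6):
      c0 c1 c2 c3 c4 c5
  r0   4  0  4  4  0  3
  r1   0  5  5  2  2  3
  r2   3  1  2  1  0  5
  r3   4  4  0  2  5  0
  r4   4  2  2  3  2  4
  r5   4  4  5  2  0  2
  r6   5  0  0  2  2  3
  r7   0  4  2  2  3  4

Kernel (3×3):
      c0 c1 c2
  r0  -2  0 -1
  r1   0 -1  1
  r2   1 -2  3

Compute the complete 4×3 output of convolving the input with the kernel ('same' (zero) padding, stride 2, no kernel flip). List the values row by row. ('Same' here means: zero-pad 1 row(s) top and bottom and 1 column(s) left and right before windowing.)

Output[0,0]: The receptive field on the zero-padded input at this output position is [0 0 0 / 0 4 0 / 0 0 5]. Elementwise product with the kernel and sum: 0·-2 + 0·-1 + 4·-1 + 0·1 + 0·1 + 0·-2 + 5·3.
Output[0,1]: The receptive field on the zero-padded input at this output position is [0 0 0 / 0 4 4 / 5 5 2]. Elementwise product with the kernel and sum: 0·-2 + 0·-1 + 4·-1 + 4·1 + 5·1 + 5·-2 + 2·3.

11 1 10
-3 -3 -10
-2 -9 6
3 -2 3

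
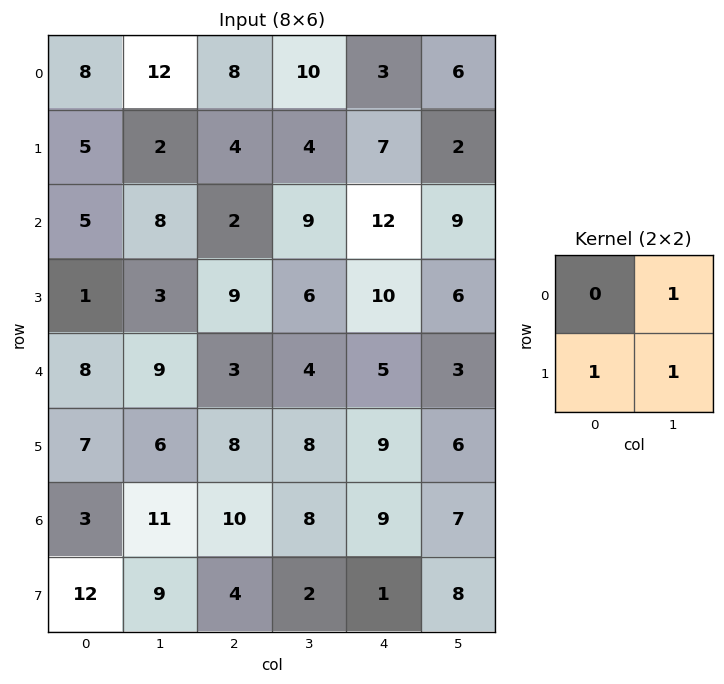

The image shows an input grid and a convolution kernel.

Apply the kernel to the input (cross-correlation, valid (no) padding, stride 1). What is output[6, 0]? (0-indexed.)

The receptive field on the input at this output position is [3 11 / 12 9]. Elementwise product with the kernel and sum: 11·1 + 12·1 + 9·1.

32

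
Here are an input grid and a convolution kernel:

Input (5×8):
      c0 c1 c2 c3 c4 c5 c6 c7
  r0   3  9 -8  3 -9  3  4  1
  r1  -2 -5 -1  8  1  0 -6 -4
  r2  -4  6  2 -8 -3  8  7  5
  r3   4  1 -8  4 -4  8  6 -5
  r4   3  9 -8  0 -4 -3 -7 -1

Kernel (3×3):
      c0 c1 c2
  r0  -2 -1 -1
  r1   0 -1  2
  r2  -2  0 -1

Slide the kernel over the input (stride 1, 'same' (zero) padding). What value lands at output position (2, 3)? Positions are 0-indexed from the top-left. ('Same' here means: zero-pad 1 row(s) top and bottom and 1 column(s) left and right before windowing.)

15

The receptive field on the zero-padded input at this output position is [-1 8 1 / 2 -8 -3 / -8 4 -4]. Elementwise product with the kernel and sum: -1·-2 + 8·-1 + 1·-1 + -8·-1 + -3·2 + -8·-2 + -4·-1.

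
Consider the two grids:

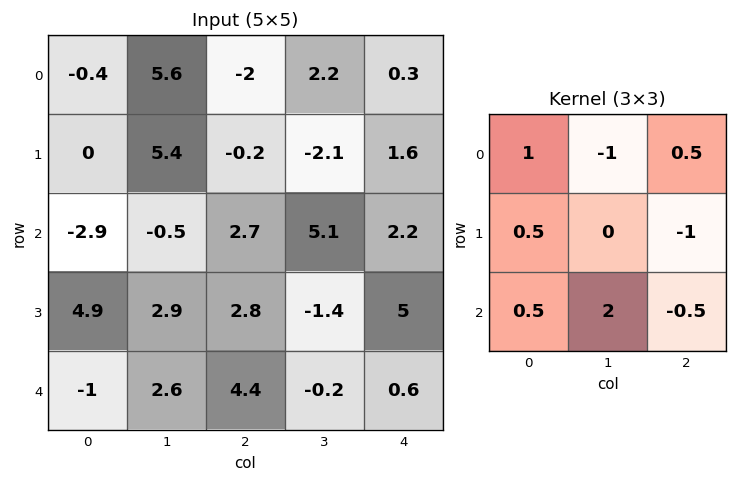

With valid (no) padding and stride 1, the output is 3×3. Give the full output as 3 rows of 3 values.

Output[0,0]: The receptive field on the input at this output position is [-0.4 5.6 -2 / 0 5.4 -0.2 / -2.9 -0.5 2.7]. Elementwise product with the kernel and sum: -0.4·1 + 5.6·-1 + -2·0.5 + 0·0.5 + -0.2·-1 + -2.9·0.5 + -0.5·2 + 2.7·-0.5.

-10.6 16.1 4.7
-2.8 6.95 -2.05
1.1 12.4 -3.4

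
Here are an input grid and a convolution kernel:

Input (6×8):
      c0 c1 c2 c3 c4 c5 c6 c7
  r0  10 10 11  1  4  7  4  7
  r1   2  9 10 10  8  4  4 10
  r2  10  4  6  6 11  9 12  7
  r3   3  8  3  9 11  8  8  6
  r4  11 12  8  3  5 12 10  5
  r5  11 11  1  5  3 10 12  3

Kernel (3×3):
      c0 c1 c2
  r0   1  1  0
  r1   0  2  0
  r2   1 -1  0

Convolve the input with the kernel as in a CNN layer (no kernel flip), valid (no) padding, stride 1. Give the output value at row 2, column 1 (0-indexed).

The receptive field on the input at this output position is [4 6 6 / 8 3 9 / 12 8 3]. Elementwise product with the kernel and sum: 4·1 + 6·1 + 3·2 + 12·1 + 8·-1.

20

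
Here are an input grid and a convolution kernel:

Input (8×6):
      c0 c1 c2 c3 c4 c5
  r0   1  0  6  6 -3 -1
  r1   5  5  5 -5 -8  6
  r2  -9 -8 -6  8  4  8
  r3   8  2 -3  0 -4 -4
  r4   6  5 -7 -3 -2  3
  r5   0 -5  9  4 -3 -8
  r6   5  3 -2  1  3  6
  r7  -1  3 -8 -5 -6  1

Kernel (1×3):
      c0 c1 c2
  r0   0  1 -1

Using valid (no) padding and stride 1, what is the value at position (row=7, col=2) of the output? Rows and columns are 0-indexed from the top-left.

1

The receptive field on the input at this output position is [-8 -5 -6]. Elementwise product with the kernel and sum: -5·1 + -6·-1.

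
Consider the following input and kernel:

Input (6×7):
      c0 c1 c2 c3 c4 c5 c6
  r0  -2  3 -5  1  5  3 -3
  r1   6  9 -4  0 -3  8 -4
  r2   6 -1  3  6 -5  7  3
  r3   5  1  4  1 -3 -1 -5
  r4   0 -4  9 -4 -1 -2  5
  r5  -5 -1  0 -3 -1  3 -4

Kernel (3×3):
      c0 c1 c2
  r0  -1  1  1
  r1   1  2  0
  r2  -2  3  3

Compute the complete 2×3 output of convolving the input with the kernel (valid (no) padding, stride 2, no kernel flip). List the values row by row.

18 4 48
18 -29 21

Output[0,0]: The receptive field on the input at this output position is [-2 3 -5 / 6 9 -4 / 6 -1 3]. Elementwise product with the kernel and sum: -2·-1 + 3·1 + -5·1 + 6·1 + 9·2 + 6·-2 + -1·3 + 3·3.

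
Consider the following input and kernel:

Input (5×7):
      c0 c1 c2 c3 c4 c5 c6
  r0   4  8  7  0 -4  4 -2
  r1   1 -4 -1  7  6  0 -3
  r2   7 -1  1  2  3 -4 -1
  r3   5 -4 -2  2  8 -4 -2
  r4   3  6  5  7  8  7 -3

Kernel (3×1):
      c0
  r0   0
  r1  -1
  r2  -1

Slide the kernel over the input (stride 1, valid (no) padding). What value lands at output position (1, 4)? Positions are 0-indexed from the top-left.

-11

The receptive field on the input at this output position is [6 / 3 / 8]. Elementwise product with the kernel and sum: 3·-1 + 8·-1.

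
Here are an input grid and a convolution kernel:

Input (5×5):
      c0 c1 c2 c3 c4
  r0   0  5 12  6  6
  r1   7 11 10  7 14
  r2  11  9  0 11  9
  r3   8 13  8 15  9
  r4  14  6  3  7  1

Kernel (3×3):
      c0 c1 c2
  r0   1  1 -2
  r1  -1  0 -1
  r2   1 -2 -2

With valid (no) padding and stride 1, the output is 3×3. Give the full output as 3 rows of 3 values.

-43 -26 -58
-47 -46 -60
0 -55 -37

Output[0,0]: The receptive field on the input at this output position is [0 5 12 / 7 11 10 / 11 9 0]. Elementwise product with the kernel and sum: 0·1 + 5·1 + 12·-2 + 7·-1 + 10·-1 + 11·1 + 9·-2 + 0·-2.
Output[0,1]: The receptive field on the input at this output position is [5 12 6 / 11 10 7 / 9 0 11]. Elementwise product with the kernel and sum: 5·1 + 12·1 + 6·-2 + 11·-1 + 7·-1 + 9·1 + 0·-2 + 11·-2.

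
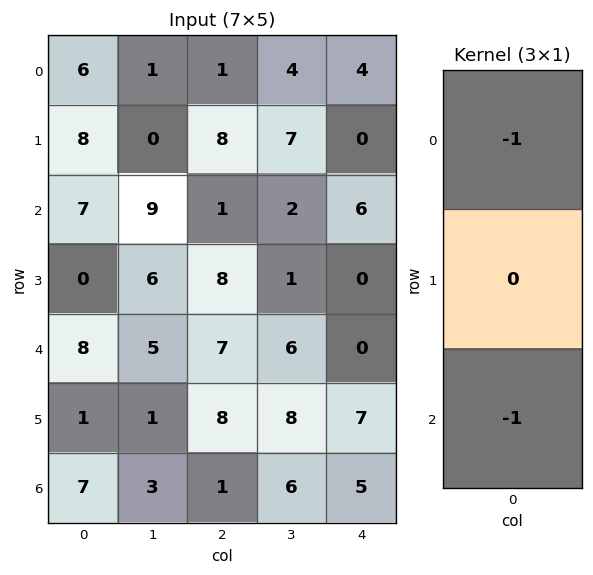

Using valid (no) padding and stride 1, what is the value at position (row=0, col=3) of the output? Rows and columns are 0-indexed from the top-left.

-6

The receptive field on the input at this output position is [4 / 7 / 2]. Elementwise product with the kernel and sum: 4·-1 + 2·-1.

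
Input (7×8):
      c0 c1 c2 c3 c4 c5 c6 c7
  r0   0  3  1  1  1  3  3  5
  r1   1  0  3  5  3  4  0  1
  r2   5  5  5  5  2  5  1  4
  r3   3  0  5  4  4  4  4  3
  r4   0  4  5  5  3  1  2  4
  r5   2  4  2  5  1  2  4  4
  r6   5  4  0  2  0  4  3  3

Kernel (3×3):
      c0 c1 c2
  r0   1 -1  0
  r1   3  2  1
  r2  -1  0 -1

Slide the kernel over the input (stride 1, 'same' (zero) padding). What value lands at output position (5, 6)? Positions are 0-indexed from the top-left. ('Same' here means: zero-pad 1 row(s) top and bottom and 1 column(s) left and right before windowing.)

10

The receptive field on the zero-padded input at this output position is [1 2 4 / 2 4 4 / 4 3 3]. Elementwise product with the kernel and sum: 1·1 + 2·-1 + 2·3 + 4·2 + 4·1 + 4·-1 + 3·-1.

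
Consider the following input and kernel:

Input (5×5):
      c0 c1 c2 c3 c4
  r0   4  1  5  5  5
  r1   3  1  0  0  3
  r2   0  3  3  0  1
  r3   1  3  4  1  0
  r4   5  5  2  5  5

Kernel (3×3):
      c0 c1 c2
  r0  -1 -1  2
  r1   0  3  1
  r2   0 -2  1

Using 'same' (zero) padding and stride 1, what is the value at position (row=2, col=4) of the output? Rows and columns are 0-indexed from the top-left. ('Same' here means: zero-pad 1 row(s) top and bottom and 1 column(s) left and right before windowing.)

0

The receptive field on the zero-padded input at this output position is [0 3 0 / 0 1 0 / 1 0 0]. Elementwise product with the kernel and sum: 0·-1 + 3·-1 + 0·2 + 1·3 + 0·1 + 0·-2 + 0·1.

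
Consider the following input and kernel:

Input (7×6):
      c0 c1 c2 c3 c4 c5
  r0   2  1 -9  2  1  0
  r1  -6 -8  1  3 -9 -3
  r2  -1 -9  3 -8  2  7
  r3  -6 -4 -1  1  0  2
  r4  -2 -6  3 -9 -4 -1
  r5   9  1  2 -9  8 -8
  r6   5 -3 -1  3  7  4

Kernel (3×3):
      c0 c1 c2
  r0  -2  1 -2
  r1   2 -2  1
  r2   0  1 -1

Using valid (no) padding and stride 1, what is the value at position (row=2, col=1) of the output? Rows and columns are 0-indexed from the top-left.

44

The receptive field on the input at this output position is [-9 3 -8 / -4 -1 1 / -6 3 -9]. Elementwise product with the kernel and sum: -9·-2 + 3·1 + -8·-2 + -4·2 + -1·-2 + 1·1 + 3·1 + -9·-1.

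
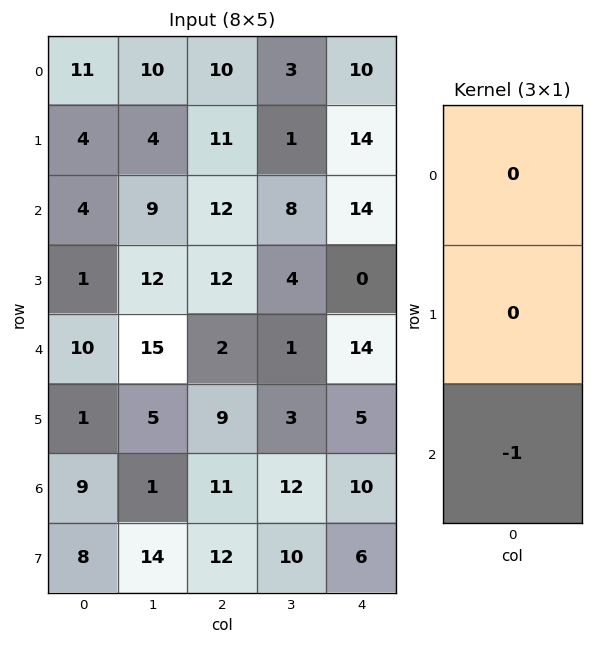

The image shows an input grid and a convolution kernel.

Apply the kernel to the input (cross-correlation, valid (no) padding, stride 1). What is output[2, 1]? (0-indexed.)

The receptive field on the input at this output position is [9 / 12 / 15]. Elementwise product with the kernel and sum: 15·-1.

-15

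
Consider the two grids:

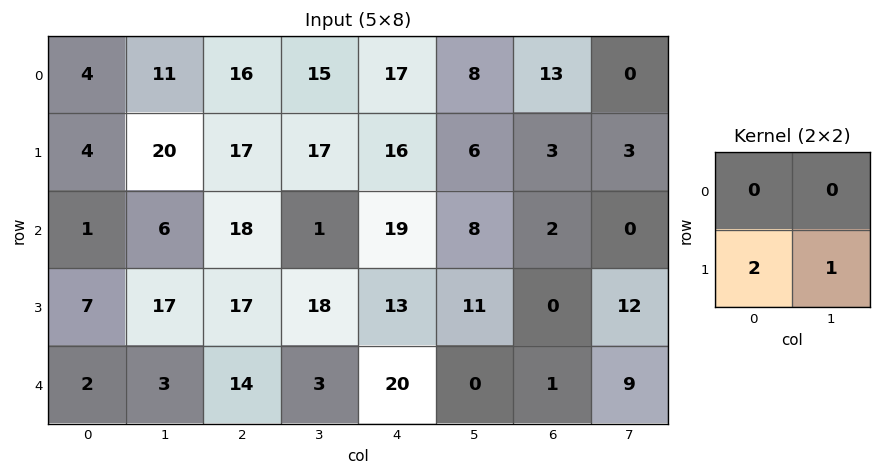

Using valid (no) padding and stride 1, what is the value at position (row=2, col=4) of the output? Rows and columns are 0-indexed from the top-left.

37

The receptive field on the input at this output position is [19 8 / 13 11]. Elementwise product with the kernel and sum: 13·2 + 11·1.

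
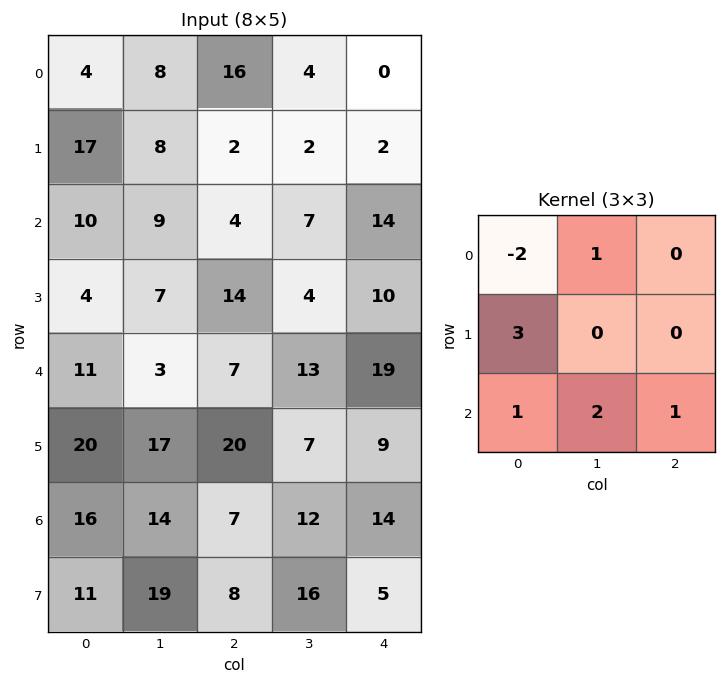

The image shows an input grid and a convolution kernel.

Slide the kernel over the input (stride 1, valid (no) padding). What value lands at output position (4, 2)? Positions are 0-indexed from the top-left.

104

The receptive field on the input at this output position is [7 13 19 / 20 7 9 / 7 12 14]. Elementwise product with the kernel and sum: 7·-2 + 13·1 + 20·3 + 7·1 + 12·2 + 14·1.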